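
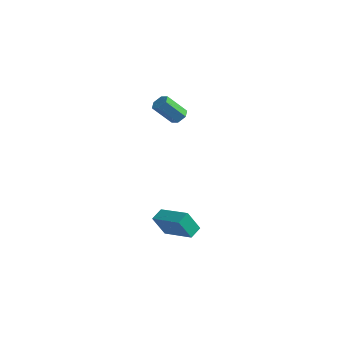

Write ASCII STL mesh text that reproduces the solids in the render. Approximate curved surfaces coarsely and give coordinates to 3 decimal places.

solid 
facet normal -0.966 0.052 -0.254
outer loop
vertex 1.555 -3.131 -2.916
vertex 1.508 -2.363 -2.58
vertex 1.92 -2.554 -4.184
endloop
endfacet
facet normal 0.056 -0.915 -0.400
outer loop
vertex 3.832 -2.657 -3.68
vertex 1.555 -3.131 -2.916
vertex 1.92 -2.554 -4.184
endloop
endfacet
facet normal -0.966 0.052 -0.254
outer loop
vertex 1.92 -2.554 -4.184
vertex 1.508 -2.363 -2.58
vertex 1.873 -1.785 -3.847
endloop
endfacet
facet normal 0.254 0.401 -0.880
outer loop
vertex 1.873 -1.785 -3.847
vertex 3.832 -2.657 -3.68
vertex 1.92 -2.554 -4.184
endloop
endfacet
facet normal -0.254 -0.401 0.880
outer loop
vertex 1.555 -3.131 -2.916
vertex 3.42 -2.466 -2.076
vertex 1.508 -2.363 -2.58
endloop
endfacet
facet normal 0.056 -0.914 -0.401
outer loop
vertex 3.467 -3.235 -2.413
vertex 1.555 -3.131 -2.916
vertex 3.832 -2.657 -3.68
endloop
endfacet
facet normal -0.253 -0.401 0.880
outer loop
vertex 3.467 -3.235 -2.413
vertex 3.42 -2.466 -2.076
vertex 1.555 -3.131 -2.916
endloop
endfacet
facet normal -0.056 0.914 0.401
outer loop
vertex 1.508 -2.363 -2.58
vertex 3.42 -2.466 -2.076
vertex 1.873 -1.785 -3.847
endloop
endfacet
facet normal 0.253 0.401 -0.880
outer loop
vertex 3.785 -1.889 -3.344
vertex 3.832 -2.657 -3.68
vertex 1.873 -1.785 -3.847
endloop
endfacet
facet normal -0.056 0.915 0.400
outer loop
vertex 1.873 -1.785 -3.847
vertex 3.42 -2.466 -2.076
vertex 3.785 -1.889 -3.344
endloop
endfacet
facet normal 0.966 -0.052 0.254
outer loop
vertex 3.785 -1.889 -3.344
vertex 3.467 -3.235 -2.413
vertex 3.832 -2.657 -3.68
endloop
endfacet
facet normal 0.966 -0.052 0.254
outer loop
vertex 3.42 -2.466 -2.076
vertex 3.467 -3.235 -2.413
vertex 3.785 -1.889 -3.344
endloop
endfacet
facet normal 0.412 0.519 -0.749
outer loop
vertex 0.888 -0.239 2.918
vertex 0.601 0.225 3.082
vertex 1.119 0.121 3.295
endloop
endfacet
facet normal 0.816 -0.576 0.051
outer loop
vertex 0.888 -0.239 2.918
vertex 1.119 0.121 3.295
vertex 0.226 -1.07 4.115
endloop
endfacet
facet normal 0.816 -0.576 0.051
outer loop
vertex 0.226 -1.07 4.115
vertex 1.119 0.121 3.295
vertex 0.457 -0.71 4.492
endloop
endfacet
facet normal -0.414 -0.518 0.748
outer loop
vertex 0.226 -1.07 4.115
vertex 0.457 -0.71 4.492
vertex -0.061 -0.605 4.278
endloop
endfacet
facet normal 0.412 0.519 -0.749
outer loop
vertex 1.119 0.121 3.295
vertex 0.601 0.225 3.082
vertex 0.832 0.585 3.459
endloop
endfacet
facet normal 0.759 0.258 0.598
outer loop
vertex 1.119 0.121 3.295
vertex 0.832 0.585 3.459
vertex 0.457 -0.71 4.492
endloop
endfacet
facet normal 0.759 0.258 0.598
outer loop
vertex 0.457 -0.71 4.492
vertex 0.832 0.585 3.459
vertex 0.17 -0.246 4.656
endloop
endfacet
facet normal -0.414 -0.520 0.747
outer loop
vertex 0.457 -0.71 4.492
vertex 0.17 -0.246 4.656
vertex -0.061 -0.605 4.278
endloop
endfacet
facet normal 0.414 0.518 -0.748
outer loop
vertex 0.832 0.585 3.459
vertex 0.601 0.225 3.082
vertex 0.314 0.69 3.245
endloop
endfacet
facet normal -0.057 0.835 0.548
outer loop
vertex 0.832 0.585 3.459
vertex 0.314 0.69 3.245
vertex 0.17 -0.246 4.656
endloop
endfacet
facet normal -0.057 0.835 0.548
outer loop
vertex 0.17 -0.246 4.656
vertex 0.314 0.69 3.245
vertex -0.348 -0.141 4.442
endloop
endfacet
facet normal -0.414 -0.520 0.747
outer loop
vertex 0.17 -0.246 4.656
vertex -0.348 -0.141 4.442
vertex -0.061 -0.605 4.278
endloop
endfacet
facet normal 0.414 0.518 -0.748
outer loop
vertex 0.314 0.69 3.245
vertex 0.601 0.225 3.082
vertex 0.083 0.33 2.868
endloop
endfacet
facet normal -0.816 0.576 -0.051
outer loop
vertex 0.314 0.69 3.245
vertex 0.083 0.33 2.868
vertex -0.348 -0.141 4.442
endloop
endfacet
facet normal -0.816 0.576 -0.051
outer loop
vertex -0.348 -0.141 4.442
vertex 0.083 0.33 2.868
vertex -0.579 -0.501 4.065
endloop
endfacet
facet normal -0.412 -0.519 0.749
outer loop
vertex -0.348 -0.141 4.442
vertex -0.579 -0.501 4.065
vertex -0.061 -0.605 4.278
endloop
endfacet
facet normal 0.414 0.520 -0.747
outer loop
vertex 0.083 0.33 2.868
vertex 0.601 0.225 3.082
vertex 0.37 -0.134 2.704
endloop
endfacet
facet normal -0.759 -0.258 -0.598
outer loop
vertex 0.083 0.33 2.868
vertex 0.37 -0.134 2.704
vertex -0.579 -0.501 4.065
endloop
endfacet
facet normal -0.759 -0.258 -0.598
outer loop
vertex -0.579 -0.501 4.065
vertex 0.37 -0.134 2.704
vertex -0.292 -0.965 3.901
endloop
endfacet
facet normal -0.412 -0.519 0.749
outer loop
vertex -0.579 -0.501 4.065
vertex -0.292 -0.965 3.901
vertex -0.061 -0.605 4.278
endloop
endfacet
facet normal 0.414 0.520 -0.747
outer loop
vertex 0.37 -0.134 2.704
vertex 0.601 0.225 3.082
vertex 0.888 -0.239 2.918
endloop
endfacet
facet normal 0.057 -0.835 -0.548
outer loop
vertex 0.37 -0.134 2.704
vertex 0.888 -0.239 2.918
vertex -0.292 -0.965 3.901
endloop
endfacet
facet normal 0.057 -0.835 -0.548
outer loop
vertex -0.292 -0.965 3.901
vertex 0.888 -0.239 2.918
vertex 0.226 -1.07 4.115
endloop
endfacet
facet normal -0.414 -0.518 0.748
outer loop
vertex -0.292 -0.965 3.901
vertex 0.226 -1.07 4.115
vertex -0.061 -0.605 4.278
endloop
endfacet

endsolid


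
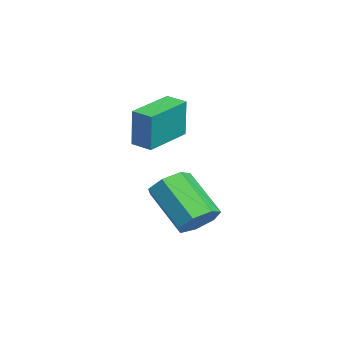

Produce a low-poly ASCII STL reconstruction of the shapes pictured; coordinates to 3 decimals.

solid 
facet normal -0.759 0.644 0.100
outer loop
vertex -2.305 3.06 1.597
vertex -1.758 3.718 1.51
vertex -2.541 3.038 -0.056
endloop
endfacet
facet normal -0.636 -0.765 0.101
outer loop
vertex -1.062 1.782 -0.25
vertex -2.305 3.06 1.597
vertex -2.541 3.038 -0.056
endloop
endfacet
facet normal -0.759 0.644 0.100
outer loop
vertex -2.541 3.038 -0.056
vertex -1.758 3.718 1.51
vertex -1.994 3.696 -0.143
endloop
endfacet
facet normal -0.141 -0.013 -0.990
outer loop
vertex -1.994 3.696 -0.143
vertex -1.062 1.782 -0.25
vertex -2.541 3.038 -0.056
endloop
endfacet
facet normal 0.141 0.013 0.990
outer loop
vertex -2.305 3.06 1.597
vertex -0.279 2.462 1.316
vertex -1.758 3.718 1.51
endloop
endfacet
facet normal -0.636 -0.765 0.101
outer loop
vertex -0.826 1.804 1.403
vertex -2.305 3.06 1.597
vertex -1.062 1.782 -0.25
endloop
endfacet
facet normal 0.141 0.013 0.990
outer loop
vertex -0.826 1.804 1.403
vertex -0.279 2.462 1.316
vertex -2.305 3.06 1.597
endloop
endfacet
facet normal 0.636 0.765 -0.101
outer loop
vertex -1.758 3.718 1.51
vertex -0.279 2.462 1.316
vertex -1.994 3.696 -0.143
endloop
endfacet
facet normal -0.141 -0.013 -0.990
outer loop
vertex -0.515 2.44 -0.337
vertex -1.062 1.782 -0.25
vertex -1.994 3.696 -0.143
endloop
endfacet
facet normal 0.636 0.765 -0.101
outer loop
vertex -1.994 3.696 -0.143
vertex -0.279 2.462 1.316
vertex -0.515 2.44 -0.337
endloop
endfacet
facet normal 0.759 -0.644 -0.100
outer loop
vertex -0.515 2.44 -0.337
vertex -0.826 1.804 1.403
vertex -1.062 1.782 -0.25
endloop
endfacet
facet normal 0.759 -0.644 -0.100
outer loop
vertex -0.279 2.462 1.316
vertex -0.826 1.804 1.403
vertex -0.515 2.44 -0.337
endloop
endfacet
facet normal 0.604 0.479 -0.638
outer loop
vertex 0.472 3.373 -3.719
vertex -0.014 4.102 -3.632
vertex 0.685 3.849 -3.16
endloop
endfacet
facet normal 0.747 -0.619 0.243
outer loop
vertex 0.472 3.373 -3.719
vertex 0.685 3.849 -3.16
vertex -0.821 2.349 -2.355
endloop
endfacet
facet normal 0.747 -0.620 0.242
outer loop
vertex -0.821 2.349 -2.355
vertex 0.685 3.849 -3.16
vertex -0.608 2.824 -1.797
endloop
endfacet
facet normal -0.604 -0.478 0.638
outer loop
vertex -0.821 2.349 -2.355
vertex -0.608 2.824 -1.797
vertex -1.306 3.078 -2.268
endloop
endfacet
facet normal 0.604 0.478 -0.638
outer loop
vertex 0.685 3.849 -3.16
vertex -0.014 4.102 -3.632
vertex 0.372 4.515 -2.957
endloop
endfacet
facet normal 0.683 0.100 0.723
outer loop
vertex 0.685 3.849 -3.16
vertex 0.372 4.515 -2.957
vertex -0.608 2.824 -1.797
endloop
endfacet
facet normal 0.684 0.100 0.723
outer loop
vertex -0.608 2.824 -1.797
vertex 0.372 4.515 -2.957
vertex -0.921 3.49 -1.593
endloop
endfacet
facet normal -0.604 -0.479 0.637
outer loop
vertex -0.608 2.824 -1.797
vertex -0.921 3.49 -1.593
vertex -1.306 3.078 -2.268
endloop
endfacet
facet normal 0.603 0.479 -0.638
outer loop
vertex 0.372 4.515 -2.957
vertex -0.014 4.102 -3.632
vertex -0.232 4.87 -3.261
endloop
endfacet
facet normal 0.106 0.744 0.659
outer loop
vertex 0.372 4.515 -2.957
vertex -0.232 4.87 -3.261
vertex -0.921 3.49 -1.593
endloop
endfacet
facet normal 0.106 0.744 0.659
outer loop
vertex -0.921 3.49 -1.593
vertex -0.232 4.87 -3.261
vertex -1.524 3.846 -1.898
endloop
endfacet
facet normal -0.605 -0.478 0.637
outer loop
vertex -0.921 3.49 -1.593
vertex -1.524 3.846 -1.898
vertex -1.306 3.078 -2.268
endloop
endfacet
facet normal 0.604 0.479 -0.637
outer loop
vertex -0.232 4.87 -3.261
vertex -0.014 4.102 -3.632
vertex -0.671 4.647 -3.845
endloop
endfacet
facet normal -0.552 0.828 0.099
outer loop
vertex -0.232 4.87 -3.261
vertex -0.671 4.647 -3.845
vertex -1.524 3.846 -1.898
endloop
endfacet
facet normal -0.552 0.828 0.099
outer loop
vertex -1.524 3.846 -1.898
vertex -0.671 4.647 -3.845
vertex -1.963 3.623 -2.482
endloop
endfacet
facet normal -0.604 -0.478 0.637
outer loop
vertex -1.524 3.846 -1.898
vertex -1.963 3.623 -2.482
vertex -1.306 3.078 -2.268
endloop
endfacet
facet normal 0.604 0.479 -0.637
outer loop
vertex -0.671 4.647 -3.845
vertex -0.014 4.102 -3.632
vertex -0.615 4.014 -4.268
endloop
endfacet
facet normal -0.794 0.288 -0.536
outer loop
vertex -0.671 4.647 -3.845
vertex -0.615 4.014 -4.268
vertex -1.963 3.623 -2.482
endloop
endfacet
facet normal -0.793 0.289 -0.536
outer loop
vertex -1.963 3.623 -2.482
vertex -0.615 4.014 -4.268
vertex -1.908 2.99 -2.905
endloop
endfacet
facet normal -0.604 -0.478 0.637
outer loop
vertex -1.963 3.623 -2.482
vertex -1.908 2.99 -2.905
vertex -1.306 3.078 -2.268
endloop
endfacet
facet normal 0.604 0.479 -0.637
outer loop
vertex -0.615 4.014 -4.268
vertex -0.014 4.102 -3.632
vertex -0.106 3.447 -4.212
endloop
endfacet
facet normal -0.438 -0.469 -0.767
outer loop
vertex -0.615 4.014 -4.268
vertex -0.106 3.447 -4.212
vertex -1.908 2.99 -2.905
endloop
endfacet
facet normal -0.437 -0.470 -0.767
outer loop
vertex -1.908 2.99 -2.905
vertex -0.106 3.447 -4.212
vertex -1.399 2.423 -2.848
endloop
endfacet
facet normal -0.604 -0.478 0.637
outer loop
vertex -1.908 2.99 -2.905
vertex -1.399 2.423 -2.848
vertex -1.306 3.078 -2.268
endloop
endfacet
facet normal 0.604 0.479 -0.637
outer loop
vertex -0.106 3.447 -4.212
vertex -0.014 4.102 -3.632
vertex 0.472 3.373 -3.719
endloop
endfacet
facet normal 0.247 -0.873 -0.421
outer loop
vertex -0.106 3.447 -4.212
vertex 0.472 3.373 -3.719
vertex -1.399 2.423 -2.848
endloop
endfacet
facet normal 0.247 -0.873 -0.421
outer loop
vertex -1.399 2.423 -2.848
vertex 0.472 3.373 -3.719
vertex -0.821 2.349 -2.355
endloop
endfacet
facet normal -0.605 -0.478 0.637
outer loop
vertex -1.399 2.423 -2.848
vertex -0.821 2.349 -2.355
vertex -1.306 3.078 -2.268
endloop
endfacet

endsolid


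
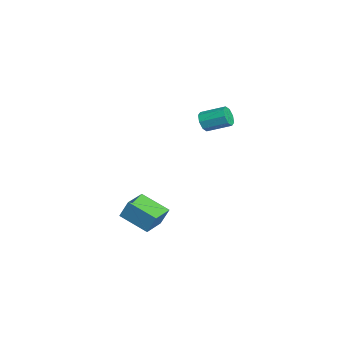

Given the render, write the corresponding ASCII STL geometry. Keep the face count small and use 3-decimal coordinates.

solid 
facet normal -0.524 -0.751 0.402
outer loop
vertex 1.743 -4.616 -2.224
vertex 0.467 -3.778 -2.322
vertex 1.521 -5.092 -3.403
endloop
endfacet
facet normal 0.834 -0.548 0.064
outer loop
vertex 2.533 -3.642 -4.178
vertex 1.743 -4.616 -2.224
vertex 1.521 -5.092 -3.403
endloop
endfacet
facet normal -0.525 -0.751 0.401
outer loop
vertex 1.521 -5.092 -3.403
vertex 0.467 -3.778 -2.322
vertex 0.245 -4.253 -3.501
endloop
endfacet
facet normal -0.172 -0.368 -0.914
outer loop
vertex 0.245 -4.253 -3.501
vertex 2.533 -3.642 -4.178
vertex 1.521 -5.092 -3.403
endloop
endfacet
facet normal 0.172 0.368 0.914
outer loop
vertex 1.743 -4.616 -2.224
vertex 1.479 -2.328 -3.097
vertex 0.467 -3.778 -2.322
endloop
endfacet
facet normal 0.834 -0.548 0.064
outer loop
vertex 2.755 -3.167 -2.999
vertex 1.743 -4.616 -2.224
vertex 2.533 -3.642 -4.178
endloop
endfacet
facet normal 0.172 0.368 0.914
outer loop
vertex 2.755 -3.167 -2.999
vertex 1.479 -2.328 -3.097
vertex 1.743 -4.616 -2.224
endloop
endfacet
facet normal -0.834 0.548 -0.064
outer loop
vertex 0.467 -3.778 -2.322
vertex 1.479 -2.328 -3.097
vertex 0.245 -4.253 -3.501
endloop
endfacet
facet normal -0.172 -0.369 -0.914
outer loop
vertex 1.257 -2.804 -4.276
vertex 2.533 -3.642 -4.178
vertex 0.245 -4.253 -3.501
endloop
endfacet
facet normal -0.834 0.548 -0.064
outer loop
vertex 0.245 -4.253 -3.501
vertex 1.479 -2.328 -3.097
vertex 1.257 -2.804 -4.276
endloop
endfacet
facet normal 0.524 0.751 -0.401
outer loop
vertex 1.257 -2.804 -4.276
vertex 2.755 -3.167 -2.999
vertex 2.533 -3.642 -4.178
endloop
endfacet
facet normal 0.524 0.751 -0.402
outer loop
vertex 1.479 -2.328 -3.097
vertex 2.755 -3.167 -2.999
vertex 1.257 -2.804 -4.276
endloop
endfacet
facet normal -0.277 -0.879 -0.389
outer loop
vertex 1.762 -0.325 3.142
vertex 1.41 -0.464 3.707
vertex 1.269 -0.158 3.116
endloop
endfacet
facet normal 0.168 0.353 -0.921
outer loop
vertex 1.762 -0.325 3.142
vertex 1.269 -0.158 3.116
vertex 2.181 1.002 3.727
endloop
endfacet
facet normal 0.167 0.354 -0.920
outer loop
vertex 2.181 1.002 3.727
vertex 1.269 -0.158 3.116
vertex 1.689 1.169 3.702
endloop
endfacet
facet normal 0.279 0.879 0.387
outer loop
vertex 2.181 1.002 3.727
vertex 1.689 1.169 3.702
vertex 1.83 0.864 4.293
endloop
endfacet
facet normal -0.278 -0.878 -0.388
outer loop
vertex 1.269 -0.158 3.116
vertex 1.41 -0.464 3.707
vertex 0.859 -0.17 3.437
endloop
endfacet
facet normal -0.550 0.477 -0.685
outer loop
vertex 1.269 -0.158 3.116
vertex 0.859 -0.17 3.437
vertex 1.689 1.169 3.702
endloop
endfacet
facet normal -0.550 0.476 -0.686
outer loop
vertex 1.689 1.169 3.702
vertex 0.859 -0.17 3.437
vertex 1.279 1.157 4.022
endloop
endfacet
facet normal 0.277 0.879 0.388
outer loop
vertex 1.689 1.169 3.702
vertex 1.279 1.157 4.022
vertex 1.83 0.864 4.293
endloop
endfacet
facet normal -0.279 -0.879 -0.388
outer loop
vertex 0.859 -0.17 3.437
vertex 1.41 -0.464 3.707
vertex 0.772 -0.354 3.916
endloop
endfacet
facet normal -0.946 0.321 -0.049
outer loop
vertex 0.859 -0.17 3.437
vertex 0.772 -0.354 3.916
vertex 1.279 1.157 4.022
endloop
endfacet
facet normal -0.946 0.321 -0.049
outer loop
vertex 1.279 1.157 4.022
vertex 0.772 -0.354 3.916
vertex 1.192 0.973 4.501
endloop
endfacet
facet normal 0.277 0.879 0.388
outer loop
vertex 1.279 1.157 4.022
vertex 1.192 0.973 4.501
vertex 1.83 0.864 4.293
endloop
endfacet
facet normal -0.278 -0.879 -0.387
outer loop
vertex 0.772 -0.354 3.916
vertex 1.41 -0.464 3.707
vertex 1.059 -0.602 4.273
endloop
endfacet
facet normal -0.787 -0.023 0.617
outer loop
vertex 0.772 -0.354 3.916
vertex 1.059 -0.602 4.273
vertex 1.192 0.973 4.501
endloop
endfacet
facet normal -0.788 -0.023 0.615
outer loop
vertex 1.192 0.973 4.501
vertex 1.059 -0.602 4.273
vertex 1.478 0.725 4.858
endloop
endfacet
facet normal 0.277 0.879 0.389
outer loop
vertex 1.192 0.973 4.501
vertex 1.478 0.725 4.858
vertex 1.83 0.864 4.293
endloop
endfacet
facet normal -0.279 -0.879 -0.387
outer loop
vertex 1.059 -0.602 4.273
vertex 1.41 -0.464 3.707
vertex 1.551 -0.769 4.298
endloop
endfacet
facet normal -0.167 -0.353 0.921
outer loop
vertex 1.059 -0.602 4.273
vertex 1.551 -0.769 4.298
vertex 1.478 0.725 4.858
endloop
endfacet
facet normal -0.168 -0.353 0.920
outer loop
vertex 1.478 0.725 4.858
vertex 1.551 -0.769 4.298
vertex 1.971 0.558 4.884
endloop
endfacet
facet normal 0.277 0.879 0.389
outer loop
vertex 1.478 0.725 4.858
vertex 1.971 0.558 4.884
vertex 1.83 0.864 4.293
endloop
endfacet
facet normal -0.277 -0.879 -0.388
outer loop
vertex 1.551 -0.769 4.298
vertex 1.41 -0.464 3.707
vertex 1.961 -0.757 3.978
endloop
endfacet
facet normal 0.549 -0.477 0.686
outer loop
vertex 1.551 -0.769 4.298
vertex 1.961 -0.757 3.978
vertex 1.971 0.558 4.884
endloop
endfacet
facet normal 0.551 -0.476 0.685
outer loop
vertex 1.971 0.558 4.884
vertex 1.961 -0.757 3.978
vertex 2.381 0.57 4.563
endloop
endfacet
facet normal 0.278 0.878 0.388
outer loop
vertex 1.971 0.558 4.884
vertex 2.381 0.57 4.563
vertex 1.83 0.864 4.293
endloop
endfacet
facet normal -0.277 -0.879 -0.388
outer loop
vertex 1.961 -0.757 3.978
vertex 1.41 -0.464 3.707
vertex 2.048 -0.573 3.499
endloop
endfacet
facet normal 0.946 -0.321 0.049
outer loop
vertex 1.961 -0.757 3.978
vertex 2.048 -0.573 3.499
vertex 2.381 0.57 4.563
endloop
endfacet
facet normal 0.946 -0.321 0.049
outer loop
vertex 2.381 0.57 4.563
vertex 2.048 -0.573 3.499
vertex 2.468 0.754 4.084
endloop
endfacet
facet normal 0.279 0.879 0.388
outer loop
vertex 2.381 0.57 4.563
vertex 2.468 0.754 4.084
vertex 1.83 0.864 4.293
endloop
endfacet
facet normal -0.277 -0.879 -0.389
outer loop
vertex 2.048 -0.573 3.499
vertex 1.41 -0.464 3.707
vertex 1.762 -0.325 3.142
endloop
endfacet
facet normal 0.788 0.022 -0.616
outer loop
vertex 2.048 -0.573 3.499
vertex 1.762 -0.325 3.142
vertex 2.468 0.754 4.084
endloop
endfacet
facet normal 0.787 0.023 -0.617
outer loop
vertex 2.468 0.754 4.084
vertex 1.762 -0.325 3.142
vertex 2.181 1.002 3.727
endloop
endfacet
facet normal 0.278 0.879 0.387
outer loop
vertex 2.468 0.754 4.084
vertex 2.181 1.002 3.727
vertex 1.83 0.864 4.293
endloop
endfacet

endsolid


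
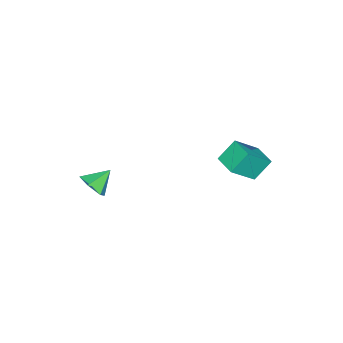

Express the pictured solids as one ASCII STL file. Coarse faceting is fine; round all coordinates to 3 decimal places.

solid 
facet normal -0.573 -0.820 0.015
outer loop
vertex -3.341 2.858 5.251
vertex -4.646 3.742 3.745
vertex -2.462 2.223 4.116
endloop
endfacet
facet normal 0.598 -0.406 0.691
outer loop
vertex -1.654 3.378 4.095
vertex -3.341 2.858 5.251
vertex -2.462 2.223 4.116
endloop
endfacet
facet normal -0.573 -0.820 0.015
outer loop
vertex -2.462 2.223 4.116
vertex -4.646 3.742 3.745
vertex -3.766 3.106 2.61
endloop
endfacet
facet normal 0.560 -0.405 -0.723
outer loop
vertex -3.766 3.106 2.61
vertex -1.654 3.378 4.095
vertex -2.462 2.223 4.116
endloop
endfacet
facet normal -0.560 0.405 0.723
outer loop
vertex -3.341 2.858 5.251
vertex -3.838 4.897 3.724
vertex -4.646 3.742 3.745
endloop
endfacet
facet normal 0.598 -0.405 0.691
outer loop
vertex -2.534 4.014 5.23
vertex -3.341 2.858 5.251
vertex -1.654 3.378 4.095
endloop
endfacet
facet normal -0.561 0.404 0.723
outer loop
vertex -2.534 4.014 5.23
vertex -3.838 4.897 3.724
vertex -3.341 2.858 5.251
endloop
endfacet
facet normal -0.598 0.406 -0.691
outer loop
vertex -4.646 3.742 3.745
vertex -3.838 4.897 3.724
vertex -3.766 3.106 2.61
endloop
endfacet
facet normal 0.560 -0.404 -0.723
outer loop
vertex -2.959 4.262 2.589
vertex -1.654 3.378 4.095
vertex -3.766 3.106 2.61
endloop
endfacet
facet normal -0.599 0.405 -0.691
outer loop
vertex -3.766 3.106 2.61
vertex -3.838 4.897 3.724
vertex -2.959 4.262 2.589
endloop
endfacet
facet normal 0.573 0.820 -0.015
outer loop
vertex -2.959 4.262 2.589
vertex -2.534 4.014 5.23
vertex -1.654 3.378 4.095
endloop
endfacet
facet normal 0.573 0.820 -0.015
outer loop
vertex -3.838 4.897 3.724
vertex -2.534 4.014 5.23
vertex -2.959 4.262 2.589
endloop
endfacet
facet normal 0.694 -0.438 -0.572
outer loop
vertex 2.152 -3.548 3.407
vertex 1.5 -3.632 2.68
vertex 2.06 -2.83 2.746
endloop
endfacet
facet normal 0.271 0.670 0.691
outer loop
vertex 2.152 -3.548 3.407
vertex 2.06 -2.83 2.746
vertex 0.48 -2.988 3.52
endloop
endfacet
facet normal 0.694 -0.438 -0.572
outer loop
vertex 2.06 -2.83 2.746
vertex 1.5 -3.632 2.68
vertex 1.408 -2.914 2.019
endloop
endfacet
facet normal -0.108 0.994 -0.018
outer loop
vertex 2.06 -2.83 2.746
vertex 1.408 -2.914 2.019
vertex 0.48 -2.988 3.52
endloop
endfacet
facet normal 0.695 -0.437 -0.571
outer loop
vertex 1.408 -2.914 2.019
vertex 1.5 -3.632 2.68
vertex 0.849 -3.716 1.953
endloop
endfacet
facet normal -0.727 0.541 -0.423
outer loop
vertex 1.408 -2.914 2.019
vertex 0.849 -3.716 1.953
vertex 0.48 -2.988 3.52
endloop
endfacet
facet normal 0.694 -0.438 -0.571
outer loop
vertex 0.849 -3.716 1.953
vertex 1.5 -3.632 2.68
vertex 0.94 -4.433 2.614
endloop
endfacet
facet normal -0.965 -0.232 -0.119
outer loop
vertex 0.849 -3.716 1.953
vertex 0.94 -4.433 2.614
vertex 0.48 -2.988 3.52
endloop
endfacet
facet normal 0.694 -0.438 -0.572
outer loop
vertex 0.94 -4.433 2.614
vertex 1.5 -3.632 2.68
vertex 1.592 -4.349 3.341
endloop
endfacet
facet normal -0.586 -0.556 0.590
outer loop
vertex 0.94 -4.433 2.614
vertex 1.592 -4.349 3.341
vertex 0.48 -2.988 3.52
endloop
endfacet
facet normal 0.694 -0.438 -0.572
outer loop
vertex 1.592 -4.349 3.341
vertex 1.5 -3.632 2.68
vertex 2.152 -3.548 3.407
endloop
endfacet
facet normal 0.032 -0.104 0.994
outer loop
vertex 1.592 -4.349 3.341
vertex 2.152 -3.548 3.407
vertex 0.48 -2.988 3.52
endloop
endfacet

endsolid


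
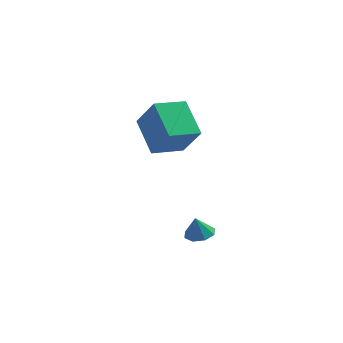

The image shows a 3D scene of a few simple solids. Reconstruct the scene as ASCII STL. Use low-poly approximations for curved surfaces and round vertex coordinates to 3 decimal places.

solid 
facet normal 0.187 -0.108 -0.976
outer loop
vertex 1.803 1.373 -4.119
vertex 1.161 1.782 -4.287
vertex 1.911 1.959 -4.163
endloop
endfacet
facet normal 0.699 -0.076 0.711
outer loop
vertex 1.803 1.373 -4.119
vertex 1.911 1.959 -4.163
vertex 0.959 1.898 -3.233
endloop
endfacet
facet normal 0.187 -0.108 -0.976
outer loop
vertex 1.911 1.959 -4.163
vertex 1.161 1.782 -4.287
vertex 1.578 2.441 -4.28
endloop
endfacet
facet normal 0.569 0.543 0.618
outer loop
vertex 1.911 1.959 -4.163
vertex 1.578 2.441 -4.28
vertex 0.959 1.898 -3.233
endloop
endfacet
facet normal 0.187 -0.108 -0.976
outer loop
vertex 1.578 2.441 -4.28
vertex 1.161 1.782 -4.287
vertex 1.002 2.537 -4.401
endloop
endfacet
facet normal 0.045 0.876 0.481
outer loop
vertex 1.578 2.441 -4.28
vertex 1.002 2.537 -4.401
vertex 0.959 1.898 -3.233
endloop
endfacet
facet normal 0.186 -0.108 -0.977
outer loop
vertex 1.002 2.537 -4.401
vertex 1.161 1.782 -4.287
vertex 0.518 2.191 -4.455
endloop
endfacet
facet normal -0.566 0.732 0.380
outer loop
vertex 1.002 2.537 -4.401
vertex 0.518 2.191 -4.455
vertex 0.959 1.898 -3.233
endloop
endfacet
facet normal 0.187 -0.108 -0.977
outer loop
vertex 0.518 2.191 -4.455
vertex 1.161 1.782 -4.287
vertex 0.411 1.606 -4.411
endloop
endfacet
facet normal -0.907 0.194 0.374
outer loop
vertex 0.518 2.191 -4.455
vertex 0.411 1.606 -4.411
vertex 0.959 1.898 -3.233
endloop
endfacet
facet normal 0.186 -0.106 -0.977
outer loop
vertex 0.411 1.606 -4.411
vertex 1.161 1.782 -4.287
vertex 0.743 1.123 -4.295
endloop
endfacet
facet normal -0.777 -0.422 0.466
outer loop
vertex 0.411 1.606 -4.411
vertex 0.743 1.123 -4.295
vertex 0.959 1.898 -3.233
endloop
endfacet
facet normal 0.187 -0.107 -0.977
outer loop
vertex 0.743 1.123 -4.295
vertex 1.161 1.782 -4.287
vertex 1.32 1.027 -4.174
endloop
endfacet
facet normal -0.252 -0.756 0.603
outer loop
vertex 0.743 1.123 -4.295
vertex 1.32 1.027 -4.174
vertex 0.959 1.898 -3.233
endloop
endfacet
facet normal 0.188 -0.107 -0.976
outer loop
vertex 1.32 1.027 -4.174
vertex 1.161 1.782 -4.287
vertex 1.803 1.373 -4.119
endloop
endfacet
facet normal 0.359 -0.612 0.704
outer loop
vertex 1.32 1.027 -4.174
vertex 1.803 1.373 -4.119
vertex 0.959 1.898 -3.233
endloop
endfacet
facet normal -0.893 -0.371 0.254
outer loop
vertex -0.232 2.333 2.538
vertex -0.727 4.189 3.504
vertex -0.992 3.008 0.851
endloop
endfacet
facet normal 0.230 -0.863 -0.449
outer loop
vertex 0.607 3.671 0.396
vertex -0.232 2.333 2.538
vertex -0.992 3.008 0.851
endloop
endfacet
facet normal -0.893 -0.371 0.254
outer loop
vertex -0.992 3.008 0.851
vertex -0.727 4.189 3.504
vertex -1.487 4.864 1.817
endloop
endfacet
facet normal -0.386 0.343 -0.856
outer loop
vertex -1.487 4.864 1.817
vertex 0.607 3.671 0.396
vertex -0.992 3.008 0.851
endloop
endfacet
facet normal 0.386 -0.343 0.856
outer loop
vertex -0.232 2.333 2.538
vertex 0.872 4.852 3.049
vertex -0.727 4.189 3.504
endloop
endfacet
facet normal 0.230 -0.863 -0.449
outer loop
vertex 1.367 2.996 2.083
vertex -0.232 2.333 2.538
vertex 0.607 3.671 0.396
endloop
endfacet
facet normal 0.386 -0.343 0.856
outer loop
vertex 1.367 2.996 2.083
vertex 0.872 4.852 3.049
vertex -0.232 2.333 2.538
endloop
endfacet
facet normal -0.230 0.863 0.449
outer loop
vertex -0.727 4.189 3.504
vertex 0.872 4.852 3.049
vertex -1.487 4.864 1.817
endloop
endfacet
facet normal -0.386 0.343 -0.856
outer loop
vertex 0.112 5.527 1.362
vertex 0.607 3.671 0.396
vertex -1.487 4.864 1.817
endloop
endfacet
facet normal -0.230 0.863 0.449
outer loop
vertex -1.487 4.864 1.817
vertex 0.872 4.852 3.049
vertex 0.112 5.527 1.362
endloop
endfacet
facet normal 0.893 0.371 -0.254
outer loop
vertex 0.112 5.527 1.362
vertex 1.367 2.996 2.083
vertex 0.607 3.671 0.396
endloop
endfacet
facet normal 0.893 0.371 -0.254
outer loop
vertex 0.872 4.852 3.049
vertex 1.367 2.996 2.083
vertex 0.112 5.527 1.362
endloop
endfacet

endsolid


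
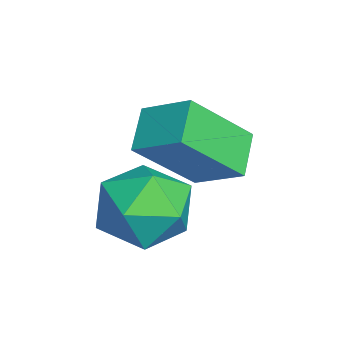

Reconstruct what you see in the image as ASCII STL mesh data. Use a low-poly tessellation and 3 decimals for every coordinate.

solid 
facet normal -0.814 0.535 0.227
outer loop
vertex -3.286 1.794 -2.764
vertex -3.266 1.463 -1.912
vertex -2.816 2.233 -2.114
endloop
endfacet
facet normal -0.425 0.862 -0.275
outer loop
vertex -3.286 1.794 -2.764
vertex -2.816 2.233 -2.114
vertex -2.461 2.141 -2.952
endloop
endfacet
facet normal -0.366 0.419 -0.831
outer loop
vertex -3.286 1.794 -2.764
vertex -2.461 2.141 -2.952
vertex -2.692 1.314 -3.267
endloop
endfacet
facet normal -0.717 -0.182 -0.673
outer loop
vertex -3.286 1.794 -2.764
vertex -2.692 1.314 -3.267
vertex -3.189 0.895 -2.624
endloop
endfacet
facet normal -0.994 -0.110 -0.020
outer loop
vertex -3.286 1.794 -2.764
vertex -3.189 0.895 -2.624
vertex -3.266 1.463 -1.912
endloop
endfacet
facet normal 0.228 0.974 -0.010
outer loop
vertex -2.461 2.141 -2.952
vertex -2.816 2.233 -2.114
vertex -1.931 2.025 -2.216
endloop
endfacet
facet normal -0.400 0.444 0.802
outer loop
vertex -2.816 2.233 -2.114
vertex -3.266 1.463 -1.912
vertex -2.428 1.606 -1.573
endloop
endfacet
facet normal -0.691 -0.599 0.403
outer loop
vertex -3.266 1.463 -1.912
vertex -3.189 0.895 -2.624
vertex -2.659 0.779 -1.888
endloop
endfacet
facet normal -0.244 -0.716 -0.655
outer loop
vertex -3.189 0.895 -2.624
vertex -2.692 1.314 -3.267
vertex -2.304 0.687 -2.726
endloop
endfacet
facet normal 0.325 0.256 -0.911
outer loop
vertex -2.692 1.314 -3.267
vertex -2.461 2.141 -2.952
vertex -1.854 1.457 -2.928
endloop
endfacet
facet normal 0.717 0.182 0.673
outer loop
vertex -1.834 1.126 -2.076
vertex -1.931 2.025 -2.216
vertex -2.428 1.606 -1.573
endloop
endfacet
facet normal 0.366 -0.419 0.831
outer loop
vertex -1.834 1.126 -2.076
vertex -2.428 1.606 -1.573
vertex -2.659 0.779 -1.888
endloop
endfacet
facet normal 0.425 -0.862 0.275
outer loop
vertex -1.834 1.126 -2.076
vertex -2.659 0.779 -1.888
vertex -2.304 0.687 -2.726
endloop
endfacet
facet normal 0.814 -0.535 -0.227
outer loop
vertex -1.834 1.126 -2.076
vertex -2.304 0.687 -2.726
vertex -1.854 1.457 -2.928
endloop
endfacet
facet normal 0.994 0.110 0.020
outer loop
vertex -1.834 1.126 -2.076
vertex -1.854 1.457 -2.928
vertex -1.931 2.025 -2.216
endloop
endfacet
facet normal 0.244 0.716 0.655
outer loop
vertex -2.428 1.606 -1.573
vertex -1.931 2.025 -2.216
vertex -2.816 2.233 -2.114
endloop
endfacet
facet normal -0.325 -0.256 0.911
outer loop
vertex -2.659 0.779 -1.888
vertex -2.428 1.606 -1.573
vertex -3.266 1.463 -1.912
endloop
endfacet
facet normal -0.228 -0.974 0.010
outer loop
vertex -2.304 0.687 -2.726
vertex -2.659 0.779 -1.888
vertex -3.189 0.895 -2.624
endloop
endfacet
facet normal 0.400 -0.444 -0.802
outer loop
vertex -1.854 1.457 -2.928
vertex -2.304 0.687 -2.726
vertex -2.692 1.314 -3.267
endloop
endfacet
facet normal 0.691 0.599 -0.403
outer loop
vertex -1.931 2.025 -2.216
vertex -1.854 1.457 -2.928
vertex -2.461 2.141 -2.952
endloop
endfacet
facet normal -0.835 0.199 0.513
outer loop
vertex -4.044 1.46 -1.055
vertex -3.538 2.249 -0.539
vertex -4.507 2.519 -2.219
endloop
endfacet
facet normal -0.473 -0.737 -0.483
outer loop
vertex -3.722 2.331 -2.701
vertex -4.044 1.46 -1.055
vertex -4.507 2.519 -2.219
endloop
endfacet
facet normal -0.834 0.200 0.513
outer loop
vertex -4.507 2.519 -2.219
vertex -3.538 2.249 -0.539
vertex -4.0 3.308 -1.703
endloop
endfacet
facet normal -0.281 0.645 -0.710
outer loop
vertex -4.0 3.308 -1.703
vertex -3.722 2.331 -2.701
vertex -4.507 2.519 -2.219
endloop
endfacet
facet normal 0.282 -0.645 0.710
outer loop
vertex -4.044 1.46 -1.055
vertex -2.753 2.061 -1.021
vertex -3.538 2.249 -0.539
endloop
endfacet
facet normal -0.473 -0.737 -0.483
outer loop
vertex -3.26 1.272 -1.537
vertex -4.044 1.46 -1.055
vertex -3.722 2.331 -2.701
endloop
endfacet
facet normal 0.282 -0.645 0.710
outer loop
vertex -3.26 1.272 -1.537
vertex -2.753 2.061 -1.021
vertex -4.044 1.46 -1.055
endloop
endfacet
facet normal 0.473 0.737 0.483
outer loop
vertex -3.538 2.249 -0.539
vertex -2.753 2.061 -1.021
vertex -4.0 3.308 -1.703
endloop
endfacet
facet normal -0.282 0.645 -0.710
outer loop
vertex -3.216 3.12 -2.185
vertex -3.722 2.331 -2.701
vertex -4.0 3.308 -1.703
endloop
endfacet
facet normal 0.473 0.737 0.482
outer loop
vertex -4.0 3.308 -1.703
vertex -2.753 2.061 -1.021
vertex -3.216 3.12 -2.185
endloop
endfacet
facet normal 0.835 -0.200 -0.513
outer loop
vertex -3.216 3.12 -2.185
vertex -3.26 1.272 -1.537
vertex -3.722 2.331 -2.701
endloop
endfacet
facet normal 0.834 -0.200 -0.514
outer loop
vertex -2.753 2.061 -1.021
vertex -3.26 1.272 -1.537
vertex -3.216 3.12 -2.185
endloop
endfacet

endsolid


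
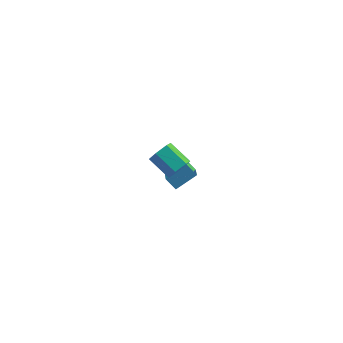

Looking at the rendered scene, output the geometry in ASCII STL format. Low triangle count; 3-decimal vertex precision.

solid 
facet normal 0.780 -0.368 -0.506
outer loop
vertex -0.117 -3.179 4.037
vertex -0.48 -3.088 3.411
vertex -0.059 -2.551 3.67
endloop
endfacet
facet normal 0.621 0.352 0.701
outer loop
vertex -0.117 -3.179 4.037
vertex -0.059 -2.551 3.67
vertex -1.256 -2.642 4.776
endloop
endfacet
facet normal 0.620 0.354 0.700
outer loop
vertex -1.256 -2.642 4.776
vertex -0.059 -2.551 3.67
vertex -1.199 -2.014 4.408
endloop
endfacet
facet normal -0.781 0.367 0.506
outer loop
vertex -1.256 -2.642 4.776
vertex -1.199 -2.014 4.408
vertex -1.62 -2.552 4.149
endloop
endfacet
facet normal 0.780 -0.367 -0.506
outer loop
vertex -0.059 -2.551 3.67
vertex -0.48 -3.088 3.411
vertex -0.423 -2.46 3.043
endloop
endfacet
facet normal 0.378 0.922 -0.086
outer loop
vertex -0.059 -2.551 3.67
vertex -0.423 -2.46 3.043
vertex -1.199 -2.014 4.408
endloop
endfacet
facet normal 0.378 0.922 -0.086
outer loop
vertex -1.199 -2.014 4.408
vertex -0.423 -2.46 3.043
vertex -1.562 -1.924 3.781
endloop
endfacet
facet normal -0.781 0.368 0.505
outer loop
vertex -1.199 -2.014 4.408
vertex -1.562 -1.924 3.781
vertex -1.62 -2.552 4.149
endloop
endfacet
facet normal 0.781 -0.367 -0.506
outer loop
vertex -0.423 -2.46 3.043
vertex -0.48 -3.088 3.411
vertex -0.844 -2.998 2.784
endloop
endfacet
facet normal -0.242 0.568 -0.786
outer loop
vertex -0.423 -2.46 3.043
vertex -0.844 -2.998 2.784
vertex -1.562 -1.924 3.781
endloop
endfacet
facet normal -0.243 0.568 -0.786
outer loop
vertex -1.562 -1.924 3.781
vertex -0.844 -2.998 2.784
vertex -1.983 -2.461 3.523
endloop
endfacet
facet normal -0.780 0.368 0.506
outer loop
vertex -1.562 -1.924 3.781
vertex -1.983 -2.461 3.523
vertex -1.62 -2.552 4.149
endloop
endfacet
facet normal 0.781 -0.367 -0.506
outer loop
vertex -0.844 -2.998 2.784
vertex -0.48 -3.088 3.411
vertex -0.901 -3.626 3.152
endloop
endfacet
facet normal -0.621 -0.354 -0.700
outer loop
vertex -0.844 -2.998 2.784
vertex -0.901 -3.626 3.152
vertex -1.983 -2.461 3.523
endloop
endfacet
facet normal -0.620 -0.352 -0.701
outer loop
vertex -1.983 -2.461 3.523
vertex -0.901 -3.626 3.152
vertex -2.041 -3.089 3.89
endloop
endfacet
facet normal -0.780 0.368 0.506
outer loop
vertex -1.983 -2.461 3.523
vertex -2.041 -3.089 3.89
vertex -1.62 -2.552 4.149
endloop
endfacet
facet normal 0.781 -0.368 -0.505
outer loop
vertex -0.901 -3.626 3.152
vertex -0.48 -3.088 3.411
vertex -0.538 -3.716 3.779
endloop
endfacet
facet normal -0.378 -0.922 0.087
outer loop
vertex -0.901 -3.626 3.152
vertex -0.538 -3.716 3.779
vertex -2.041 -3.089 3.89
endloop
endfacet
facet normal -0.378 -0.922 0.086
outer loop
vertex -2.041 -3.089 3.89
vertex -0.538 -3.716 3.779
vertex -1.677 -3.18 4.517
endloop
endfacet
facet normal -0.780 0.367 0.506
outer loop
vertex -2.041 -3.089 3.89
vertex -1.677 -3.18 4.517
vertex -1.62 -2.552 4.149
endloop
endfacet
facet normal 0.780 -0.368 -0.506
outer loop
vertex -0.538 -3.716 3.779
vertex -0.48 -3.088 3.411
vertex -0.117 -3.179 4.037
endloop
endfacet
facet normal 0.242 -0.568 0.787
outer loop
vertex -0.538 -3.716 3.779
vertex -0.117 -3.179 4.037
vertex -1.677 -3.18 4.517
endloop
endfacet
facet normal 0.242 -0.568 0.786
outer loop
vertex -1.677 -3.18 4.517
vertex -0.117 -3.179 4.037
vertex -1.256 -2.642 4.776
endloop
endfacet
facet normal -0.781 0.367 0.506
outer loop
vertex -1.677 -3.18 4.517
vertex -1.256 -2.642 4.776
vertex -1.62 -2.552 4.149
endloop
endfacet
facet normal -0.700 0.206 0.684
outer loop
vertex -2.475 1.937 -2.664
vertex -1.496 2.695 -1.89
vertex -2.826 3.122 -3.381
endloop
endfacet
facet normal -0.671 -0.519 -0.530
outer loop
vertex -2.224 2.945 -3.97
vertex -2.475 1.937 -2.664
vertex -2.826 3.122 -3.381
endloop
endfacet
facet normal -0.700 0.207 0.684
outer loop
vertex -2.826 3.122 -3.381
vertex -1.496 2.695 -1.89
vertex -1.847 3.881 -2.608
endloop
endfacet
facet normal -0.247 0.829 -0.502
outer loop
vertex -1.847 3.881 -2.608
vertex -2.224 2.945 -3.97
vertex -2.826 3.122 -3.381
endloop
endfacet
facet normal 0.246 -0.830 0.501
outer loop
vertex -2.475 1.937 -2.664
vertex -0.894 2.518 -2.479
vertex -1.496 2.695 -1.89
endloop
endfacet
facet normal -0.671 -0.519 -0.530
outer loop
vertex -1.873 1.759 -3.252
vertex -2.475 1.937 -2.664
vertex -2.224 2.945 -3.97
endloop
endfacet
facet normal 0.246 -0.829 0.503
outer loop
vertex -1.873 1.759 -3.252
vertex -0.894 2.518 -2.479
vertex -2.475 1.937 -2.664
endloop
endfacet
facet normal 0.671 0.519 0.530
outer loop
vertex -1.496 2.695 -1.89
vertex -0.894 2.518 -2.479
vertex -1.847 3.881 -2.608
endloop
endfacet
facet normal -0.245 0.829 -0.502
outer loop
vertex -1.245 3.703 -3.196
vertex -2.224 2.945 -3.97
vertex -1.847 3.881 -2.608
endloop
endfacet
facet normal 0.671 0.519 0.530
outer loop
vertex -1.847 3.881 -2.608
vertex -0.894 2.518 -2.479
vertex -1.245 3.703 -3.196
endloop
endfacet
facet normal 0.700 -0.207 -0.683
outer loop
vertex -1.245 3.703 -3.196
vertex -1.873 1.759 -3.252
vertex -2.224 2.945 -3.97
endloop
endfacet
facet normal 0.700 -0.206 -0.684
outer loop
vertex -0.894 2.518 -2.479
vertex -1.873 1.759 -3.252
vertex -1.245 3.703 -3.196
endloop
endfacet

endsolid


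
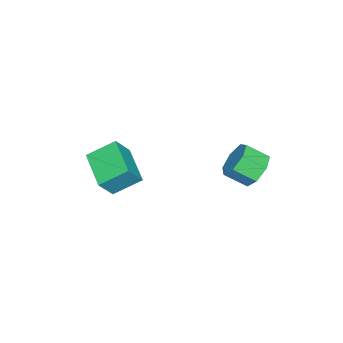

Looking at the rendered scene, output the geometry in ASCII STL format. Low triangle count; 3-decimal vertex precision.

solid 
facet normal -0.718 -0.639 0.274
outer loop
vertex 2.31 -4.213 0.996
vertex 1.738 -3.283 1.665
vertex 1.718 -3.932 0.1
endloop
endfacet
facet normal 0.446 -0.726 -0.523
outer loop
vertex 2.882 -2.897 -0.345
vertex 2.31 -4.213 0.996
vertex 1.718 -3.932 0.1
endloop
endfacet
facet normal -0.718 -0.639 0.274
outer loop
vertex 1.718 -3.932 0.1
vertex 1.738 -3.283 1.665
vertex 1.146 -3.003 0.768
endloop
endfacet
facet normal -0.533 0.252 -0.808
outer loop
vertex 1.146 -3.003 0.768
vertex 2.882 -2.897 -0.345
vertex 1.718 -3.932 0.1
endloop
endfacet
facet normal 0.533 -0.253 0.807
outer loop
vertex 2.31 -4.213 0.996
vertex 2.902 -2.248 1.22
vertex 1.738 -3.283 1.665
endloop
endfacet
facet normal 0.447 -0.726 -0.522
outer loop
vertex 3.474 -3.177 0.552
vertex 2.31 -4.213 0.996
vertex 2.882 -2.897 -0.345
endloop
endfacet
facet normal 0.533 -0.253 0.808
outer loop
vertex 3.474 -3.177 0.552
vertex 2.902 -2.248 1.22
vertex 2.31 -4.213 0.996
endloop
endfacet
facet normal -0.447 0.727 0.522
outer loop
vertex 1.738 -3.283 1.665
vertex 2.902 -2.248 1.22
vertex 1.146 -3.003 0.768
endloop
endfacet
facet normal -0.533 0.253 -0.807
outer loop
vertex 2.31 -1.967 0.324
vertex 2.882 -2.897 -0.345
vertex 1.146 -3.003 0.768
endloop
endfacet
facet normal -0.447 0.726 0.523
outer loop
vertex 1.146 -3.003 0.768
vertex 2.902 -2.248 1.22
vertex 2.31 -1.967 0.324
endloop
endfacet
facet normal 0.718 0.639 -0.275
outer loop
vertex 2.31 -1.967 0.324
vertex 3.474 -3.177 0.552
vertex 2.882 -2.897 -0.345
endloop
endfacet
facet normal 0.718 0.639 -0.274
outer loop
vertex 2.902 -2.248 1.22
vertex 3.474 -3.177 0.552
vertex 2.31 -1.967 0.324
endloop
endfacet
facet normal -0.219 0.810 -0.544
outer loop
vertex -0.105 1.901 0.394
vertex -0.435 1.435 -0.166
vertex -0.782 1.77 0.472
endloop
endfacet
facet normal -0.012 0.556 0.831
outer loop
vertex -0.105 1.901 0.394
vertex -0.782 1.77 0.472
vertex 0.126 1.051 0.966
endloop
endfacet
facet normal -0.012 0.556 0.831
outer loop
vertex 0.126 1.051 0.966
vertex -0.782 1.77 0.472
vertex -0.551 0.92 1.044
endloop
endfacet
facet normal 0.219 -0.810 0.544
outer loop
vertex 0.126 1.051 0.966
vertex -0.551 0.92 1.044
vertex -0.205 0.585 0.406
endloop
endfacet
facet normal -0.219 0.810 -0.544
outer loop
vertex -0.782 1.77 0.472
vertex -0.435 1.435 -0.166
vertex -1.198 1.387 0.07
endloop
endfacet
facet normal -0.770 0.199 0.607
outer loop
vertex -0.782 1.77 0.472
vertex -1.198 1.387 0.07
vertex -0.551 0.92 1.044
endloop
endfacet
facet normal -0.769 0.200 0.607
outer loop
vertex -0.551 0.92 1.044
vertex -1.198 1.387 0.07
vertex -0.968 0.537 0.642
endloop
endfacet
facet normal 0.219 -0.810 0.544
outer loop
vertex -0.551 0.92 1.044
vertex -0.968 0.537 0.642
vertex -0.205 0.585 0.406
endloop
endfacet
facet normal -0.219 0.810 -0.544
outer loop
vertex -1.198 1.387 0.07
vertex -0.435 1.435 -0.166
vertex -1.04 1.04 -0.51
endloop
endfacet
facet normal -0.949 -0.307 -0.075
outer loop
vertex -1.198 1.387 0.07
vertex -1.04 1.04 -0.51
vertex -0.968 0.537 0.642
endloop
endfacet
facet normal -0.948 -0.308 -0.075
outer loop
vertex -0.968 0.537 0.642
vertex -1.04 1.04 -0.51
vertex -0.809 0.19 0.062
endloop
endfacet
facet normal 0.219 -0.810 0.544
outer loop
vertex -0.968 0.537 0.642
vertex -0.809 0.19 0.062
vertex -0.205 0.585 0.406
endloop
endfacet
facet normal -0.219 0.810 -0.545
outer loop
vertex -1.04 1.04 -0.51
vertex -0.435 1.435 -0.166
vertex -0.426 0.99 -0.831
endloop
endfacet
facet normal -0.413 -0.583 -0.700
outer loop
vertex -1.04 1.04 -0.51
vertex -0.426 0.99 -0.831
vertex -0.809 0.19 0.062
endloop
endfacet
facet normal -0.414 -0.583 -0.699
outer loop
vertex -0.809 0.19 0.062
vertex -0.426 0.99 -0.831
vertex -0.196 0.14 -0.259
endloop
endfacet
facet normal 0.219 -0.810 0.545
outer loop
vertex -0.809 0.19 0.062
vertex -0.196 0.14 -0.259
vertex -0.205 0.585 0.406
endloop
endfacet
facet normal -0.220 0.809 -0.545
outer loop
vertex -0.426 0.99 -0.831
vertex -0.435 1.435 -0.166
vertex 0.18 1.276 -0.651
endloop
endfacet
facet normal 0.435 -0.419 -0.797
outer loop
vertex -0.426 0.99 -0.831
vertex 0.18 1.276 -0.651
vertex -0.196 0.14 -0.259
endloop
endfacet
facet normal 0.434 -0.419 -0.798
outer loop
vertex -0.196 0.14 -0.259
vertex 0.18 1.276 -0.651
vertex 0.411 0.426 -0.079
endloop
endfacet
facet normal 0.220 -0.809 0.545
outer loop
vertex -0.196 0.14 -0.259
vertex 0.411 0.426 -0.079
vertex -0.205 0.585 0.406
endloop
endfacet
facet normal -0.220 0.810 -0.544
outer loop
vertex 0.18 1.276 -0.651
vertex -0.435 1.435 -0.166
vertex 0.324 1.681 -0.106
endloop
endfacet
facet normal 0.953 0.060 -0.296
outer loop
vertex 0.18 1.276 -0.651
vertex 0.324 1.681 -0.106
vertex 0.411 0.426 -0.079
endloop
endfacet
facet normal 0.954 0.060 -0.295
outer loop
vertex 0.411 0.426 -0.079
vertex 0.324 1.681 -0.106
vertex 0.554 0.831 0.466
endloop
endfacet
facet normal 0.219 -0.810 0.544
outer loop
vertex 0.411 0.426 -0.079
vertex 0.554 0.831 0.466
vertex -0.205 0.585 0.406
endloop
endfacet
facet normal -0.219 0.810 -0.544
outer loop
vertex 0.324 1.681 -0.106
vertex -0.435 1.435 -0.166
vertex -0.105 1.901 0.394
endloop
endfacet
facet normal 0.755 0.494 0.431
outer loop
vertex 0.324 1.681 -0.106
vertex -0.105 1.901 0.394
vertex 0.554 0.831 0.466
endloop
endfacet
facet normal 0.756 0.494 0.429
outer loop
vertex 0.554 0.831 0.466
vertex -0.105 1.901 0.394
vertex 0.126 1.051 0.966
endloop
endfacet
facet normal 0.219 -0.810 0.544
outer loop
vertex 0.554 0.831 0.466
vertex 0.126 1.051 0.966
vertex -0.205 0.585 0.406
endloop
endfacet

endsolid


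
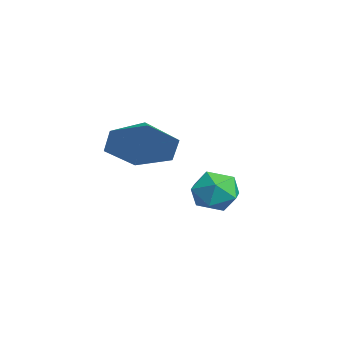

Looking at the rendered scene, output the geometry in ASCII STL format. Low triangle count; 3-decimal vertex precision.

solid 
facet normal 0.296 0.102 0.950
outer loop
vertex 0.84 3.228 -1.104
vertex 0.567 2.495 -0.94
vertex 1.321 2.595 -1.186
endloop
endfacet
facet normal 0.716 0.478 0.509
outer loop
vertex 0.84 3.228 -1.104
vertex 1.321 2.595 -1.186
vertex 1.326 3.174 -1.736
endloop
endfacet
facet normal 0.304 0.940 0.153
outer loop
vertex 0.84 3.228 -1.104
vertex 1.326 3.174 -1.736
vertex 0.575 3.432 -1.83
endloop
endfacet
facet normal -0.370 0.851 0.374
outer loop
vertex 0.84 3.228 -1.104
vertex 0.575 3.432 -1.83
vertex 0.106 3.012 -1.338
endloop
endfacet
facet normal -0.374 0.333 0.866
outer loop
vertex 0.84 3.228 -1.104
vertex 0.106 3.012 -1.338
vertex 0.567 2.495 -0.94
endloop
endfacet
facet normal 0.999 0.026 0.036
outer loop
vertex 1.326 3.174 -1.736
vertex 1.321 2.595 -1.186
vertex 1.354 2.408 -1.962
endloop
endfacet
facet normal 0.321 -0.581 0.748
outer loop
vertex 1.321 2.595 -1.186
vertex 0.567 2.495 -0.94
vertex 0.885 1.988 -1.47
endloop
endfacet
facet normal -0.763 -0.209 0.612
outer loop
vertex 0.567 2.495 -0.94
vertex 0.106 3.012 -1.338
vertex 0.134 2.246 -1.564
endloop
endfacet
facet normal -0.756 0.629 -0.184
outer loop
vertex 0.106 3.012 -1.338
vertex 0.575 3.432 -1.83
vertex 0.139 2.825 -2.114
endloop
endfacet
facet normal 0.333 0.773 -0.540
outer loop
vertex 0.575 3.432 -1.83
vertex 1.326 3.174 -1.736
vertex 0.893 2.925 -2.36
endloop
endfacet
facet normal 0.370 -0.851 -0.374
outer loop
vertex 0.62 2.192 -2.196
vertex 1.354 2.408 -1.962
vertex 0.885 1.988 -1.47
endloop
endfacet
facet normal -0.304 -0.940 -0.153
outer loop
vertex 0.62 2.192 -2.196
vertex 0.885 1.988 -1.47
vertex 0.134 2.246 -1.564
endloop
endfacet
facet normal -0.716 -0.478 -0.509
outer loop
vertex 0.62 2.192 -2.196
vertex 0.134 2.246 -1.564
vertex 0.139 2.825 -2.114
endloop
endfacet
facet normal -0.296 -0.102 -0.950
outer loop
vertex 0.62 2.192 -2.196
vertex 0.139 2.825 -2.114
vertex 0.893 2.925 -2.36
endloop
endfacet
facet normal 0.374 -0.333 -0.866
outer loop
vertex 0.62 2.192 -2.196
vertex 0.893 2.925 -2.36
vertex 1.354 2.408 -1.962
endloop
endfacet
facet normal 0.756 -0.629 0.184
outer loop
vertex 0.885 1.988 -1.47
vertex 1.354 2.408 -1.962
vertex 1.321 2.595 -1.186
endloop
endfacet
facet normal -0.333 -0.773 0.540
outer loop
vertex 0.134 2.246 -1.564
vertex 0.885 1.988 -1.47
vertex 0.567 2.495 -0.94
endloop
endfacet
facet normal -0.999 -0.026 -0.036
outer loop
vertex 0.139 2.825 -2.114
vertex 0.134 2.246 -1.564
vertex 0.106 3.012 -1.338
endloop
endfacet
facet normal -0.321 0.581 -0.748
outer loop
vertex 0.893 2.925 -2.36
vertex 0.139 2.825 -2.114
vertex 0.575 3.432 -1.83
endloop
endfacet
facet normal 0.763 0.209 -0.612
outer loop
vertex 1.354 2.408 -1.962
vertex 0.893 2.925 -2.36
vertex 1.326 3.174 -1.736
endloop
endfacet
facet normal 0.832 -0.237 -0.501
outer loop
vertex 4.258 0.193 2.135
vertex 3.707 0.115 1.257
vertex 4.129 1.026 1.527
endloop
endfacet
facet normal -0.131 0.571 0.810
outer loop
vertex 4.258 0.193 2.135
vertex 4.129 1.026 1.527
vertex 2.833 0.365 1.783
endloop
endfacet
facet normal 0.832 -0.237 -0.501
outer loop
vertex 4.129 1.026 1.527
vertex 3.707 0.115 1.257
vertex 3.578 0.949 0.648
endloop
endfacet
facet normal -0.418 0.890 0.184
outer loop
vertex 4.129 1.026 1.527
vertex 3.578 0.949 0.648
vertex 2.833 0.365 1.783
endloop
endfacet
facet normal 0.832 -0.237 -0.501
outer loop
vertex 3.578 0.949 0.648
vertex 3.707 0.115 1.257
vertex 3.156 0.038 0.378
endloop
endfacet
facet normal -0.828 0.473 -0.300
outer loop
vertex 3.578 0.949 0.648
vertex 3.156 0.038 0.378
vertex 2.833 0.365 1.783
endloop
endfacet
facet normal 0.832 -0.238 -0.501
outer loop
vertex 3.156 0.038 0.378
vertex 3.707 0.115 1.257
vertex 3.284 -0.796 0.987
endloop
endfacet
facet normal -0.952 -0.262 -0.158
outer loop
vertex 3.156 0.038 0.378
vertex 3.284 -0.796 0.987
vertex 2.833 0.365 1.783
endloop
endfacet
facet normal 0.832 -0.238 -0.501
outer loop
vertex 3.284 -0.796 0.987
vertex 3.707 0.115 1.257
vertex 3.835 -0.718 1.866
endloop
endfacet
facet normal -0.666 -0.580 0.469
outer loop
vertex 3.284 -0.796 0.987
vertex 3.835 -0.718 1.866
vertex 2.833 0.365 1.783
endloop
endfacet
facet normal 0.832 -0.238 -0.501
outer loop
vertex 3.835 -0.718 1.866
vertex 3.707 0.115 1.257
vertex 4.258 0.193 2.135
endloop
endfacet
facet normal -0.255 -0.163 0.953
outer loop
vertex 3.835 -0.718 1.866
vertex 4.258 0.193 2.135
vertex 2.833 0.365 1.783
endloop
endfacet

endsolid


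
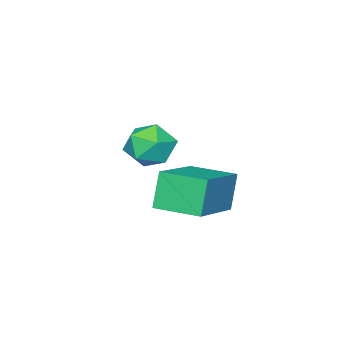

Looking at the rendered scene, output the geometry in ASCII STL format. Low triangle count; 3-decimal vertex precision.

solid 
facet normal -0.906 -0.234 -0.354
outer loop
vertex -1.179 -4.299 -0.901
vertex -1.541 -2.916 -0.888
vertex -0.75 -4.176 -2.079
endloop
endfacet
facet normal 0.253 -0.968 -0.009
outer loop
vertex 1.161 -3.684 -1.332
vertex -1.179 -4.299 -0.901
vertex -0.75 -4.176 -2.079
endloop
endfacet
facet normal -0.906 -0.234 -0.354
outer loop
vertex -0.75 -4.176 -2.079
vertex -1.541 -2.916 -0.888
vertex -1.112 -2.793 -2.066
endloop
endfacet
facet normal 0.340 0.098 -0.935
outer loop
vertex -1.112 -2.793 -2.066
vertex 1.161 -3.684 -1.332
vertex -0.75 -4.176 -2.079
endloop
endfacet
facet normal -0.340 -0.098 0.935
outer loop
vertex -1.179 -4.299 -0.901
vertex 0.37 -2.424 -0.141
vertex -1.541 -2.916 -0.888
endloop
endfacet
facet normal 0.253 -0.968 -0.009
outer loop
vertex 0.732 -3.807 -0.154
vertex -1.179 -4.299 -0.901
vertex 1.161 -3.684 -1.332
endloop
endfacet
facet normal -0.340 -0.098 0.935
outer loop
vertex 0.732 -3.807 -0.154
vertex 0.37 -2.424 -0.141
vertex -1.179 -4.299 -0.901
endloop
endfacet
facet normal -0.253 0.968 0.009
outer loop
vertex -1.541 -2.916 -0.888
vertex 0.37 -2.424 -0.141
vertex -1.112 -2.793 -2.066
endloop
endfacet
facet normal 0.340 0.098 -0.935
outer loop
vertex 0.799 -2.301 -1.319
vertex 1.161 -3.684 -1.332
vertex -1.112 -2.793 -2.066
endloop
endfacet
facet normal -0.253 0.968 0.009
outer loop
vertex -1.112 -2.793 -2.066
vertex 0.37 -2.424 -0.141
vertex 0.799 -2.301 -1.319
endloop
endfacet
facet normal 0.906 0.234 0.354
outer loop
vertex 0.799 -2.301 -1.319
vertex 0.732 -3.807 -0.154
vertex 1.161 -3.684 -1.332
endloop
endfacet
facet normal 0.906 0.234 0.354
outer loop
vertex 0.37 -2.424 -0.141
vertex 0.732 -3.807 -0.154
vertex 0.799 -2.301 -1.319
endloop
endfacet
facet normal -0.921 0.380 -0.082
outer loop
vertex 1.597 -2.719 1.194
vertex 1.391 -3.076 1.854
vertex 1.686 -2.356 1.877
endloop
endfacet
facet normal -0.440 0.815 -0.376
outer loop
vertex 1.597 -2.719 1.194
vertex 1.686 -2.356 1.877
vertex 2.242 -2.306 1.335
endloop
endfacet
facet normal -0.097 0.453 -0.886
outer loop
vertex 1.597 -2.719 1.194
vertex 2.242 -2.306 1.335
vertex 2.291 -2.995 0.977
endloop
endfacet
facet normal -0.366 -0.208 -0.907
outer loop
vertex 1.597 -2.719 1.194
vertex 2.291 -2.995 0.977
vertex 1.766 -3.471 1.298
endloop
endfacet
facet normal -0.876 -0.254 -0.411
outer loop
vertex 1.597 -2.719 1.194
vertex 1.766 -3.471 1.298
vertex 1.391 -3.076 1.854
endloop
endfacet
facet normal 0.035 0.991 0.128
outer loop
vertex 2.242 -2.306 1.335
vertex 1.686 -2.356 1.877
vertex 2.434 -2.409 2.082
endloop
endfacet
facet normal -0.745 0.286 0.603
outer loop
vertex 1.686 -2.356 1.877
vertex 1.391 -3.076 1.854
vertex 1.909 -2.885 2.403
endloop
endfacet
facet normal -0.672 -0.737 0.071
outer loop
vertex 1.391 -3.076 1.854
vertex 1.766 -3.471 1.298
vertex 1.958 -3.574 2.045
endloop
endfacet
facet normal 0.154 -0.663 -0.732
outer loop
vertex 1.766 -3.471 1.298
vertex 2.291 -2.995 0.977
vertex 2.514 -3.524 1.503
endloop
endfacet
facet normal 0.591 0.405 -0.698
outer loop
vertex 2.291 -2.995 0.977
vertex 2.242 -2.306 1.335
vertex 2.809 -2.804 1.526
endloop
endfacet
facet normal 0.366 0.208 0.907
outer loop
vertex 2.603 -3.161 2.186
vertex 2.434 -2.409 2.082
vertex 1.909 -2.885 2.403
endloop
endfacet
facet normal 0.097 -0.453 0.886
outer loop
vertex 2.603 -3.161 2.186
vertex 1.909 -2.885 2.403
vertex 1.958 -3.574 2.045
endloop
endfacet
facet normal 0.440 -0.815 0.376
outer loop
vertex 2.603 -3.161 2.186
vertex 1.958 -3.574 2.045
vertex 2.514 -3.524 1.503
endloop
endfacet
facet normal 0.921 -0.380 0.082
outer loop
vertex 2.603 -3.161 2.186
vertex 2.514 -3.524 1.503
vertex 2.809 -2.804 1.526
endloop
endfacet
facet normal 0.876 0.254 0.411
outer loop
vertex 2.603 -3.161 2.186
vertex 2.809 -2.804 1.526
vertex 2.434 -2.409 2.082
endloop
endfacet
facet normal -0.154 0.663 0.732
outer loop
vertex 1.909 -2.885 2.403
vertex 2.434 -2.409 2.082
vertex 1.686 -2.356 1.877
endloop
endfacet
facet normal -0.591 -0.405 0.698
outer loop
vertex 1.958 -3.574 2.045
vertex 1.909 -2.885 2.403
vertex 1.391 -3.076 1.854
endloop
endfacet
facet normal -0.035 -0.991 -0.128
outer loop
vertex 2.514 -3.524 1.503
vertex 1.958 -3.574 2.045
vertex 1.766 -3.471 1.298
endloop
endfacet
facet normal 0.745 -0.286 -0.603
outer loop
vertex 2.809 -2.804 1.526
vertex 2.514 -3.524 1.503
vertex 2.291 -2.995 0.977
endloop
endfacet
facet normal 0.672 0.737 -0.071
outer loop
vertex 2.434 -2.409 2.082
vertex 2.809 -2.804 1.526
vertex 2.242 -2.306 1.335
endloop
endfacet

endsolid


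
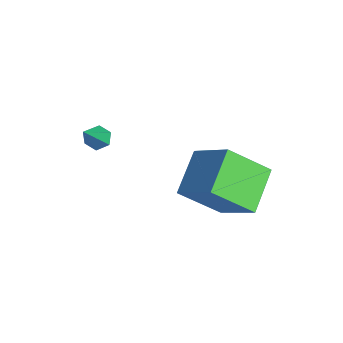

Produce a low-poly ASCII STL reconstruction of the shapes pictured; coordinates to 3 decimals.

solid 
facet normal -0.477 0.419 -0.773
outer loop
vertex -3.65 0.068 -2.811
vertex -3.998 0.26 -2.492
vertex -3.58 0.529 -2.604
endloop
endfacet
facet normal 0.950 -0.004 -0.312
outer loop
vertex -3.65 0.068 -2.811
vertex -3.58 0.529 -2.604
vertex -3.042 -0.58 -0.948
endloop
endfacet
facet normal -0.477 0.420 -0.772
outer loop
vertex -3.58 0.529 -2.604
vertex -3.998 0.26 -2.492
vertex -3.928 0.72 -2.285
endloop
endfacet
facet normal 0.642 0.717 0.271
outer loop
vertex -3.58 0.529 -2.604
vertex -3.928 0.72 -2.285
vertex -3.042 -0.58 -0.948
endloop
endfacet
facet normal -0.479 0.420 -0.771
outer loop
vertex -3.928 0.72 -2.285
vertex -3.998 0.26 -2.492
vertex -4.346 0.451 -2.172
endloop
endfacet
facet normal -0.204 0.631 0.749
outer loop
vertex -3.928 0.72 -2.285
vertex -4.346 0.451 -2.172
vertex -3.042 -0.58 -0.948
endloop
endfacet
facet normal -0.479 0.420 -0.771
outer loop
vertex -4.346 0.451 -2.172
vertex -3.998 0.26 -2.492
vertex -4.416 -0.009 -2.379
endloop
endfacet
facet normal -0.744 -0.177 0.644
outer loop
vertex -4.346 0.451 -2.172
vertex -4.416 -0.009 -2.379
vertex -3.042 -0.58 -0.948
endloop
endfacet
facet normal -0.478 0.419 -0.772
outer loop
vertex -4.416 -0.009 -2.379
vertex -3.998 0.26 -2.492
vertex -4.069 -0.201 -2.698
endloop
endfacet
facet normal -0.438 -0.897 0.063
outer loop
vertex -4.416 -0.009 -2.379
vertex -4.069 -0.201 -2.698
vertex -3.042 -0.58 -0.948
endloop
endfacet
facet normal -0.477 0.419 -0.773
outer loop
vertex -4.069 -0.201 -2.698
vertex -3.998 0.26 -2.492
vertex -3.65 0.068 -2.811
endloop
endfacet
facet normal 0.409 -0.812 -0.416
outer loop
vertex -4.069 -0.201 -2.698
vertex -3.65 0.068 -2.811
vertex -3.042 -0.58 -0.948
endloop
endfacet
facet normal -0.648 0.610 0.456
outer loop
vertex -1.778 2.936 -2.172
vertex -0.361 3.549 -0.981
vertex -1.331 4.354 -3.433
endloop
endfacet
facet normal -0.727 -0.314 -0.611
outer loop
vertex -0.159 3.251 -4.259
vertex -1.778 2.936 -2.172
vertex -1.331 4.354 -3.433
endloop
endfacet
facet normal -0.648 0.609 0.457
outer loop
vertex -1.331 4.354 -3.433
vertex -0.361 3.549 -0.981
vertex 0.085 4.968 -2.242
endloop
endfacet
facet normal 0.229 0.727 -0.647
outer loop
vertex 0.085 4.968 -2.242
vertex -0.159 3.251 -4.259
vertex -1.331 4.354 -3.433
endloop
endfacet
facet normal -0.229 -0.728 0.647
outer loop
vertex -1.778 2.936 -2.172
vertex 0.811 2.446 -1.807
vertex -0.361 3.549 -0.981
endloop
endfacet
facet normal -0.726 -0.315 -0.611
outer loop
vertex -0.605 1.832 -2.998
vertex -1.778 2.936 -2.172
vertex -0.159 3.251 -4.259
endloop
endfacet
facet normal -0.229 -0.727 0.647
outer loop
vertex -0.605 1.832 -2.998
vertex 0.811 2.446 -1.807
vertex -1.778 2.936 -2.172
endloop
endfacet
facet normal 0.727 0.315 0.611
outer loop
vertex -0.361 3.549 -0.981
vertex 0.811 2.446 -1.807
vertex 0.085 4.968 -2.242
endloop
endfacet
facet normal 0.229 0.727 -0.647
outer loop
vertex 1.258 3.864 -3.068
vertex -0.159 3.251 -4.259
vertex 0.085 4.968 -2.242
endloop
endfacet
facet normal 0.726 0.315 0.611
outer loop
vertex 0.085 4.968 -2.242
vertex 0.811 2.446 -1.807
vertex 1.258 3.864 -3.068
endloop
endfacet
facet normal 0.648 -0.610 -0.457
outer loop
vertex 1.258 3.864 -3.068
vertex -0.605 1.832 -2.998
vertex -0.159 3.251 -4.259
endloop
endfacet
facet normal 0.648 -0.610 -0.456
outer loop
vertex 0.811 2.446 -1.807
vertex -0.605 1.832 -2.998
vertex 1.258 3.864 -3.068
endloop
endfacet

endsolid


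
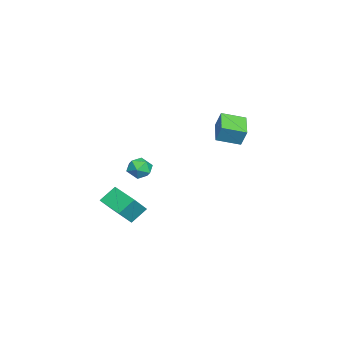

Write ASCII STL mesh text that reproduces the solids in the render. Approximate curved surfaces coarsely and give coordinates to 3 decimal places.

solid 
facet normal -0.948 -0.164 0.273
outer loop
vertex -4.191 1.915 0.072
vertex -4.537 3.256 -0.323
vertex -4.426 1.551 -0.961
endloop
endfacet
facet normal 0.240 -0.932 0.274
outer loop
vertex -2.843 1.824 -1.417
vertex -4.191 1.915 0.072
vertex -4.426 1.551 -0.961
endloop
endfacet
facet normal -0.948 -0.164 0.274
outer loop
vertex -4.426 1.551 -0.961
vertex -4.537 3.256 -0.323
vertex -4.772 2.892 -1.355
endloop
endfacet
facet normal -0.210 -0.325 -0.922
outer loop
vertex -4.772 2.892 -1.355
vertex -2.843 1.824 -1.417
vertex -4.426 1.551 -0.961
endloop
endfacet
facet normal 0.209 0.326 0.922
outer loop
vertex -4.191 1.915 0.072
vertex -2.954 3.529 -0.779
vertex -4.537 3.256 -0.323
endloop
endfacet
facet normal 0.240 -0.931 0.274
outer loop
vertex -2.608 2.188 -0.385
vertex -4.191 1.915 0.072
vertex -2.843 1.824 -1.417
endloop
endfacet
facet normal 0.210 0.325 0.922
outer loop
vertex -2.608 2.188 -0.385
vertex -2.954 3.529 -0.779
vertex -4.191 1.915 0.072
endloop
endfacet
facet normal -0.240 0.931 -0.274
outer loop
vertex -4.537 3.256 -0.323
vertex -2.954 3.529 -0.779
vertex -4.772 2.892 -1.355
endloop
endfacet
facet normal -0.210 -0.326 -0.922
outer loop
vertex -3.189 3.165 -1.812
vertex -2.843 1.824 -1.417
vertex -4.772 2.892 -1.355
endloop
endfacet
facet normal -0.240 0.931 -0.274
outer loop
vertex -4.772 2.892 -1.355
vertex -2.954 3.529 -0.779
vertex -3.189 3.165 -1.812
endloop
endfacet
facet normal 0.948 0.164 -0.274
outer loop
vertex -3.189 3.165 -1.812
vertex -2.608 2.188 -0.385
vertex -2.843 1.824 -1.417
endloop
endfacet
facet normal 0.948 0.164 -0.273
outer loop
vertex -2.954 3.529 -0.779
vertex -2.608 2.188 -0.385
vertex -3.189 3.165 -1.812
endloop
endfacet
facet normal -0.659 -0.731 0.178
outer loop
vertex 2.434 -2.629 -2.9
vertex 1.628 -2.149 -3.913
vertex 2.998 -3.328 -3.68
endloop
endfacet
facet normal 0.584 -0.348 0.734
outer loop
vertex 4.132 -2.071 -3.987
vertex 2.434 -2.629 -2.9
vertex 2.998 -3.328 -3.68
endloop
endfacet
facet normal -0.659 -0.731 0.177
outer loop
vertex 2.998 -3.328 -3.68
vertex 1.628 -2.149 -3.913
vertex 2.193 -2.848 -4.693
endloop
endfacet
facet normal 0.474 -0.588 -0.655
outer loop
vertex 2.193 -2.848 -4.693
vertex 4.132 -2.071 -3.987
vertex 2.998 -3.328 -3.68
endloop
endfacet
facet normal -0.474 0.588 0.656
outer loop
vertex 2.434 -2.629 -2.9
vertex 2.762 -0.892 -4.22
vertex 1.628 -2.149 -3.913
endloop
endfacet
facet normal 0.584 -0.347 0.734
outer loop
vertex 3.567 -1.372 -3.207
vertex 2.434 -2.629 -2.9
vertex 4.132 -2.071 -3.987
endloop
endfacet
facet normal -0.474 0.588 0.655
outer loop
vertex 3.567 -1.372 -3.207
vertex 2.762 -0.892 -4.22
vertex 2.434 -2.629 -2.9
endloop
endfacet
facet normal -0.584 0.347 -0.734
outer loop
vertex 1.628 -2.149 -3.913
vertex 2.762 -0.892 -4.22
vertex 2.193 -2.848 -4.693
endloop
endfacet
facet normal 0.474 -0.588 -0.656
outer loop
vertex 3.326 -1.591 -5.0
vertex 4.132 -2.071 -3.987
vertex 2.193 -2.848 -4.693
endloop
endfacet
facet normal -0.584 0.347 -0.734
outer loop
vertex 2.193 -2.848 -4.693
vertex 2.762 -0.892 -4.22
vertex 3.326 -1.591 -5.0
endloop
endfacet
facet normal 0.659 0.731 -0.178
outer loop
vertex 3.326 -1.591 -5.0
vertex 3.567 -1.372 -3.207
vertex 4.132 -2.071 -3.987
endloop
endfacet
facet normal 0.659 0.730 -0.178
outer loop
vertex 2.762 -0.892 -4.22
vertex 3.567 -1.372 -3.207
vertex 3.326 -1.591 -5.0
endloop
endfacet
facet normal -0.893 0.357 0.273
outer loop
vertex -0.621 -1.222 -2.579
vertex -0.967 -1.871 -2.862
vertex -0.728 -1.847 -2.111
endloop
endfacet
facet normal -0.379 0.595 0.708
outer loop
vertex -0.621 -1.222 -2.579
vertex -0.728 -1.847 -2.111
vertex -0.05 -1.447 -2.084
endloop
endfacet
facet normal 0.101 0.944 0.313
outer loop
vertex -0.621 -1.222 -2.579
vertex -0.05 -1.447 -2.084
vertex 0.131 -1.223 -2.818
endloop
endfacet
facet normal -0.115 0.923 -0.367
outer loop
vertex -0.621 -1.222 -2.579
vertex 0.131 -1.223 -2.818
vertex -0.436 -1.485 -3.299
endloop
endfacet
facet normal -0.730 0.560 -0.392
outer loop
vertex -0.621 -1.222 -2.579
vertex -0.436 -1.485 -3.299
vertex -0.967 -1.871 -2.862
endloop
endfacet
facet normal -0.057 0.029 0.998
outer loop
vertex -0.05 -1.447 -2.084
vertex -0.728 -1.847 -2.111
vertex -0.044 -2.235 -2.061
endloop
endfacet
facet normal -0.888 -0.355 0.294
outer loop
vertex -0.728 -1.847 -2.111
vertex -0.967 -1.871 -2.862
vertex -0.611 -2.497 -2.542
endloop
endfacet
facet normal -0.623 -0.028 -0.782
outer loop
vertex -0.967 -1.871 -2.862
vertex -0.436 -1.485 -3.299
vertex -0.43 -2.273 -3.276
endloop
endfacet
facet normal 0.371 0.559 -0.742
outer loop
vertex -0.436 -1.485 -3.299
vertex 0.131 -1.223 -2.818
vertex 0.248 -1.873 -3.249
endloop
endfacet
facet normal 0.721 0.593 0.359
outer loop
vertex 0.131 -1.223 -2.818
vertex -0.05 -1.447 -2.084
vertex 0.487 -1.849 -2.498
endloop
endfacet
facet normal 0.115 -0.923 0.367
outer loop
vertex 0.141 -2.498 -2.781
vertex -0.044 -2.235 -2.061
vertex -0.611 -2.497 -2.542
endloop
endfacet
facet normal -0.101 -0.944 -0.313
outer loop
vertex 0.141 -2.498 -2.781
vertex -0.611 -2.497 -2.542
vertex -0.43 -2.273 -3.276
endloop
endfacet
facet normal 0.379 -0.595 -0.708
outer loop
vertex 0.141 -2.498 -2.781
vertex -0.43 -2.273 -3.276
vertex 0.248 -1.873 -3.249
endloop
endfacet
facet normal 0.893 -0.357 -0.273
outer loop
vertex 0.141 -2.498 -2.781
vertex 0.248 -1.873 -3.249
vertex 0.487 -1.849 -2.498
endloop
endfacet
facet normal 0.730 -0.560 0.392
outer loop
vertex 0.141 -2.498 -2.781
vertex 0.487 -1.849 -2.498
vertex -0.044 -2.235 -2.061
endloop
endfacet
facet normal -0.371 -0.559 0.742
outer loop
vertex -0.611 -2.497 -2.542
vertex -0.044 -2.235 -2.061
vertex -0.728 -1.847 -2.111
endloop
endfacet
facet normal -0.721 -0.593 -0.359
outer loop
vertex -0.43 -2.273 -3.276
vertex -0.611 -2.497 -2.542
vertex -0.967 -1.871 -2.862
endloop
endfacet
facet normal 0.057 -0.029 -0.998
outer loop
vertex 0.248 -1.873 -3.249
vertex -0.43 -2.273 -3.276
vertex -0.436 -1.485 -3.299
endloop
endfacet
facet normal 0.888 0.355 -0.294
outer loop
vertex 0.487 -1.849 -2.498
vertex 0.248 -1.873 -3.249
vertex 0.131 -1.223 -2.818
endloop
endfacet
facet normal 0.623 0.028 0.782
outer loop
vertex -0.044 -2.235 -2.061
vertex 0.487 -1.849 -2.498
vertex -0.05 -1.447 -2.084
endloop
endfacet

endsolid


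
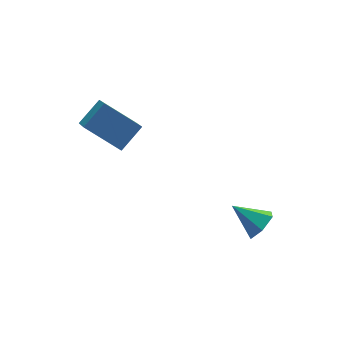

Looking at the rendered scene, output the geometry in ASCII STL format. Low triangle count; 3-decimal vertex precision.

solid 
facet normal 0.611 -0.567 -0.553
outer loop
vertex 2.818 -3.052 -0.843
vertex 2.402 -2.816 -1.545
vertex 3.068 -2.363 -1.273
endloop
endfacet
facet normal 0.414 0.369 0.832
outer loop
vertex 2.818 -3.052 -0.843
vertex 3.068 -2.363 -1.273
vertex 1.418 -1.904 -0.655
endloop
endfacet
facet normal 0.611 -0.566 -0.554
outer loop
vertex 3.068 -2.363 -1.273
vertex 2.402 -2.816 -1.545
vertex 2.651 -2.126 -1.975
endloop
endfacet
facet normal 0.311 0.941 0.133
outer loop
vertex 3.068 -2.363 -1.273
vertex 2.651 -2.126 -1.975
vertex 1.418 -1.904 -0.655
endloop
endfacet
facet normal 0.612 -0.565 -0.553
outer loop
vertex 2.651 -2.126 -1.975
vertex 2.402 -2.816 -1.545
vertex 1.986 -2.579 -2.248
endloop
endfacet
facet normal -0.357 0.807 -0.470
outer loop
vertex 2.651 -2.126 -1.975
vertex 1.986 -2.579 -2.248
vertex 1.418 -1.904 -0.655
endloop
endfacet
facet normal 0.611 -0.567 -0.553
outer loop
vertex 1.986 -2.579 -2.248
vertex 2.402 -2.816 -1.545
vertex 1.736 -3.268 -1.818
endloop
endfacet
facet normal -0.922 0.102 -0.372
outer loop
vertex 1.986 -2.579 -2.248
vertex 1.736 -3.268 -1.818
vertex 1.418 -1.904 -0.655
endloop
endfacet
facet normal 0.611 -0.566 -0.554
outer loop
vertex 1.736 -3.268 -1.818
vertex 2.402 -2.816 -1.545
vertex 2.153 -3.505 -1.116
endloop
endfacet
facet normal -0.819 -0.470 0.328
outer loop
vertex 1.736 -3.268 -1.818
vertex 2.153 -3.505 -1.116
vertex 1.418 -1.904 -0.655
endloop
endfacet
facet normal 0.612 -0.565 -0.553
outer loop
vertex 2.153 -3.505 -1.116
vertex 2.402 -2.816 -1.545
vertex 2.818 -3.052 -0.843
endloop
endfacet
facet normal -0.152 -0.337 0.929
outer loop
vertex 2.153 -3.505 -1.116
vertex 2.818 -3.052 -0.843
vertex 1.418 -1.904 -0.655
endloop
endfacet
facet normal -0.647 0.519 0.559
outer loop
vertex -2.995 1.717 4.813
vertex -2.804 2.993 3.85
vertex -4.095 1.249 3.975
endloop
endfacet
facet normal -0.118 -0.793 0.598
outer loop
vertex -2.796 0.207 2.85
vertex -2.995 1.717 4.813
vertex -4.095 1.249 3.975
endloop
endfacet
facet normal -0.646 0.519 0.560
outer loop
vertex -4.095 1.249 3.975
vertex -2.804 2.993 3.85
vertex -3.905 2.525 3.012
endloop
endfacet
facet normal -0.754 -0.321 -0.574
outer loop
vertex -3.905 2.525 3.012
vertex -2.796 0.207 2.85
vertex -4.095 1.249 3.975
endloop
endfacet
facet normal 0.754 0.320 0.574
outer loop
vertex -2.995 1.717 4.813
vertex -1.505 1.951 2.725
vertex -2.804 2.993 3.85
endloop
endfacet
facet normal -0.118 -0.793 0.598
outer loop
vertex -1.695 0.675 3.688
vertex -2.995 1.717 4.813
vertex -2.796 0.207 2.85
endloop
endfacet
facet normal 0.754 0.321 0.574
outer loop
vertex -1.695 0.675 3.688
vertex -1.505 1.951 2.725
vertex -2.995 1.717 4.813
endloop
endfacet
facet normal 0.118 0.793 -0.598
outer loop
vertex -2.804 2.993 3.85
vertex -1.505 1.951 2.725
vertex -3.905 2.525 3.012
endloop
endfacet
facet normal -0.754 -0.320 -0.574
outer loop
vertex -2.605 1.483 1.887
vertex -2.796 0.207 2.85
vertex -3.905 2.525 3.012
endloop
endfacet
facet normal 0.118 0.793 -0.598
outer loop
vertex -3.905 2.525 3.012
vertex -1.505 1.951 2.725
vertex -2.605 1.483 1.887
endloop
endfacet
facet normal 0.646 -0.519 -0.559
outer loop
vertex -2.605 1.483 1.887
vertex -1.695 0.675 3.688
vertex -2.796 0.207 2.85
endloop
endfacet
facet normal 0.647 -0.518 -0.559
outer loop
vertex -1.505 1.951 2.725
vertex -1.695 0.675 3.688
vertex -2.605 1.483 1.887
endloop
endfacet

endsolid


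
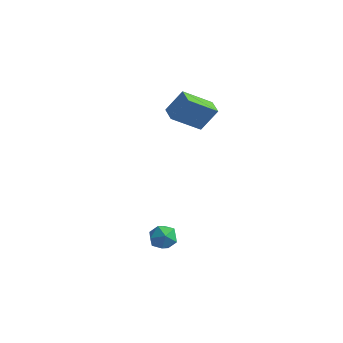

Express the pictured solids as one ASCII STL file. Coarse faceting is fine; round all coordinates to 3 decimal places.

solid 
facet normal -0.696 0.718 0.027
outer loop
vertex 1.295 1.72 4.862
vertex 2.301 2.734 3.834
vertex 0.699 1.185 3.75
endloop
endfacet
facet normal -0.572 -0.577 0.584
outer loop
vertex 1.319 0.546 3.726
vertex 1.295 1.72 4.862
vertex 0.699 1.185 3.75
endloop
endfacet
facet normal -0.696 0.718 0.027
outer loop
vertex 0.699 1.185 3.75
vertex 2.301 2.734 3.834
vertex 1.706 2.199 2.722
endloop
endfacet
facet normal -0.434 -0.391 -0.811
outer loop
vertex 1.706 2.199 2.722
vertex 1.319 0.546 3.726
vertex 0.699 1.185 3.75
endloop
endfacet
facet normal 0.435 0.391 0.811
outer loop
vertex 1.295 1.72 4.862
vertex 2.921 2.095 3.81
vertex 2.301 2.734 3.834
endloop
endfacet
facet normal -0.572 -0.576 0.583
outer loop
vertex 1.914 1.081 4.838
vertex 1.295 1.72 4.862
vertex 1.319 0.546 3.726
endloop
endfacet
facet normal 0.435 0.391 0.811
outer loop
vertex 1.914 1.081 4.838
vertex 2.921 2.095 3.81
vertex 1.295 1.72 4.862
endloop
endfacet
facet normal 0.572 0.577 -0.583
outer loop
vertex 2.301 2.734 3.834
vertex 2.921 2.095 3.81
vertex 1.706 2.199 2.722
endloop
endfacet
facet normal -0.435 -0.391 -0.811
outer loop
vertex 2.325 1.56 2.698
vertex 1.319 0.546 3.726
vertex 1.706 2.199 2.722
endloop
endfacet
facet normal 0.572 0.576 -0.584
outer loop
vertex 1.706 2.199 2.722
vertex 2.921 2.095 3.81
vertex 2.325 1.56 2.698
endloop
endfacet
facet normal 0.696 -0.718 -0.027
outer loop
vertex 2.325 1.56 2.698
vertex 1.914 1.081 4.838
vertex 1.319 0.546 3.726
endloop
endfacet
facet normal 0.695 -0.718 -0.027
outer loop
vertex 2.921 2.095 3.81
vertex 1.914 1.081 4.838
vertex 2.325 1.56 2.698
endloop
endfacet
facet normal -0.782 0.615 -0.103
outer loop
vertex 2.134 -1.972 -2.516
vertex 1.774 -2.339 -1.975
vertex 2.209 -1.757 -1.805
endloop
endfacet
facet normal -0.172 0.948 -0.268
outer loop
vertex 2.134 -1.972 -2.516
vertex 2.209 -1.757 -1.805
vertex 2.805 -1.776 -2.254
endloop
endfacet
facet normal 0.140 0.586 -0.798
outer loop
vertex 2.134 -1.972 -2.516
vertex 2.805 -1.776 -2.254
vertex 2.738 -2.37 -2.702
endloop
endfacet
facet normal -0.276 0.029 -0.961
outer loop
vertex 2.134 -1.972 -2.516
vertex 2.738 -2.37 -2.702
vertex 2.1 -2.718 -2.529
endloop
endfacet
facet normal -0.846 0.048 -0.531
outer loop
vertex 2.134 -1.972 -2.516
vertex 2.1 -2.718 -2.529
vertex 1.774 -2.339 -1.975
endloop
endfacet
facet normal 0.256 0.918 0.301
outer loop
vertex 2.805 -1.776 -2.254
vertex 2.209 -1.757 -1.805
vertex 2.86 -2.022 -1.551
endloop
endfacet
facet normal -0.730 0.380 0.568
outer loop
vertex 2.209 -1.757 -1.805
vertex 1.774 -2.339 -1.975
vertex 2.222 -2.37 -1.378
endloop
endfacet
facet normal -0.834 -0.538 -0.123
outer loop
vertex 1.774 -2.339 -1.975
vertex 2.1 -2.718 -2.529
vertex 2.155 -2.964 -1.826
endloop
endfacet
facet normal 0.088 -0.568 -0.818
outer loop
vertex 2.1 -2.718 -2.529
vertex 2.738 -2.37 -2.702
vertex 2.751 -2.983 -2.275
endloop
endfacet
facet normal 0.763 0.333 -0.555
outer loop
vertex 2.738 -2.37 -2.702
vertex 2.805 -1.776 -2.254
vertex 3.186 -2.401 -2.105
endloop
endfacet
facet normal 0.276 -0.029 0.961
outer loop
vertex 2.826 -2.768 -1.564
vertex 2.86 -2.022 -1.551
vertex 2.222 -2.37 -1.378
endloop
endfacet
facet normal -0.140 -0.586 0.798
outer loop
vertex 2.826 -2.768 -1.564
vertex 2.222 -2.37 -1.378
vertex 2.155 -2.964 -1.826
endloop
endfacet
facet normal 0.172 -0.948 0.268
outer loop
vertex 2.826 -2.768 -1.564
vertex 2.155 -2.964 -1.826
vertex 2.751 -2.983 -2.275
endloop
endfacet
facet normal 0.782 -0.615 0.103
outer loop
vertex 2.826 -2.768 -1.564
vertex 2.751 -2.983 -2.275
vertex 3.186 -2.401 -2.105
endloop
endfacet
facet normal 0.846 -0.048 0.531
outer loop
vertex 2.826 -2.768 -1.564
vertex 3.186 -2.401 -2.105
vertex 2.86 -2.022 -1.551
endloop
endfacet
facet normal -0.088 0.568 0.818
outer loop
vertex 2.222 -2.37 -1.378
vertex 2.86 -2.022 -1.551
vertex 2.209 -1.757 -1.805
endloop
endfacet
facet normal -0.763 -0.333 0.555
outer loop
vertex 2.155 -2.964 -1.826
vertex 2.222 -2.37 -1.378
vertex 1.774 -2.339 -1.975
endloop
endfacet
facet normal -0.256 -0.918 -0.301
outer loop
vertex 2.751 -2.983 -2.275
vertex 2.155 -2.964 -1.826
vertex 2.1 -2.718 -2.529
endloop
endfacet
facet normal 0.730 -0.380 -0.568
outer loop
vertex 3.186 -2.401 -2.105
vertex 2.751 -2.983 -2.275
vertex 2.738 -2.37 -2.702
endloop
endfacet
facet normal 0.834 0.538 0.123
outer loop
vertex 2.86 -2.022 -1.551
vertex 3.186 -2.401 -2.105
vertex 2.805 -1.776 -2.254
endloop
endfacet

endsolid
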